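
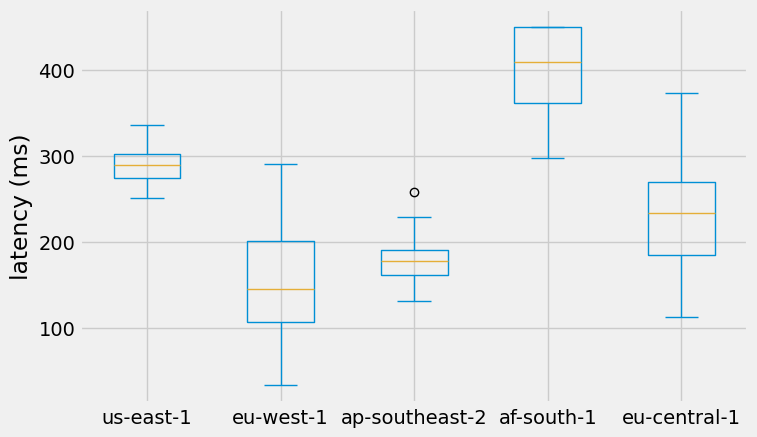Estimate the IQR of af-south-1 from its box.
≈ 100

Q3 ≈ 450, Q1 ≈ 350; IQR ≈ 100.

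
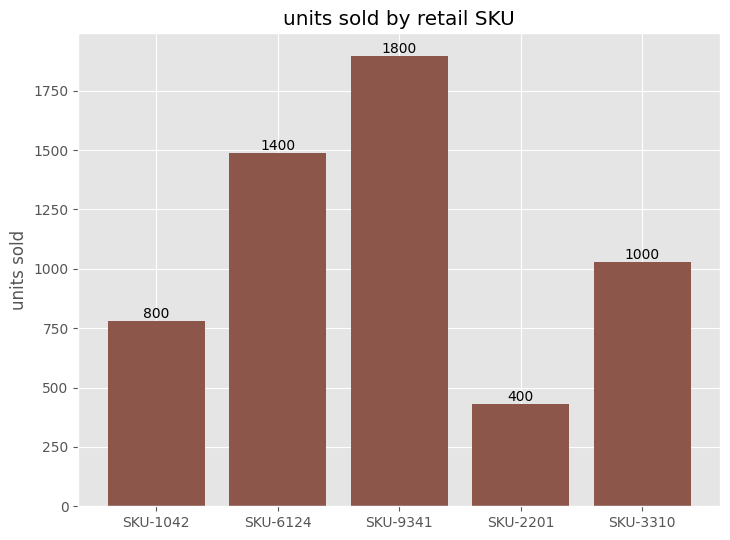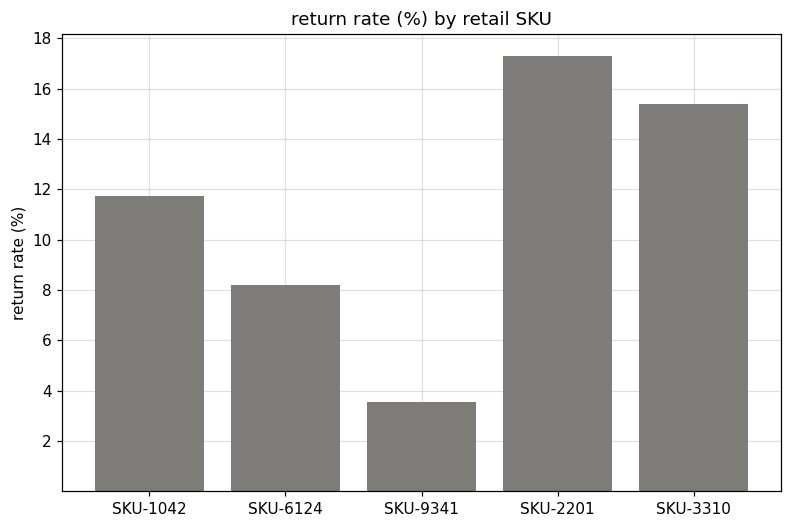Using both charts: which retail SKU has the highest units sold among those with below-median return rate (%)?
SKU-9341

Chart 2 median return rate (%) ≈ 12; below-median retail SKUs: SKU-6124, SKU-9341. Among those, SKU-9341 has the highest units sold (≈ 1800).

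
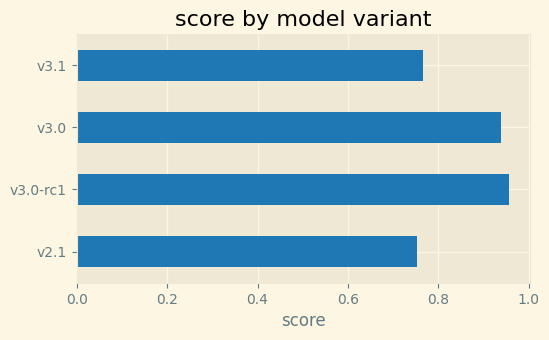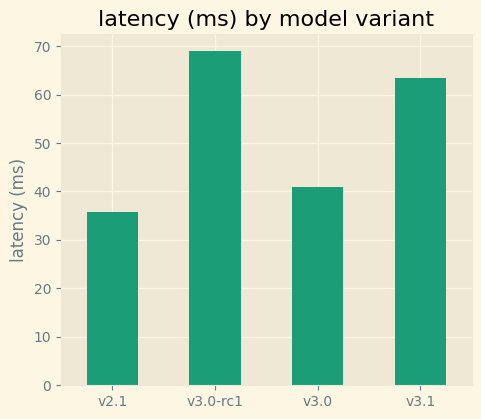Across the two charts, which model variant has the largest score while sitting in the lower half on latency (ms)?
Chart 2 median latency (ms) ≈ 50; below-median model variants: v2.1, v3.0. Among those, v3.0 has the highest score (≈ 0.9).

v3.0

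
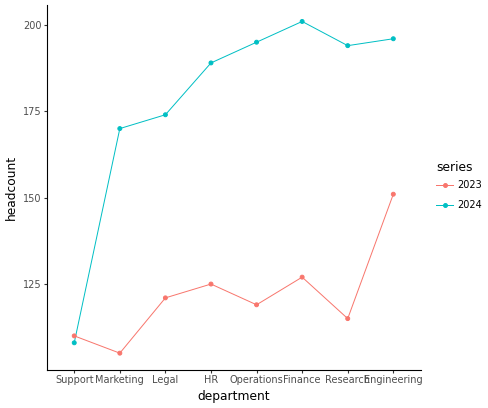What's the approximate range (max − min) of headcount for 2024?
Max Finance ≈ 200, min Support ≈ 110; range ≈ 90.

≈ 90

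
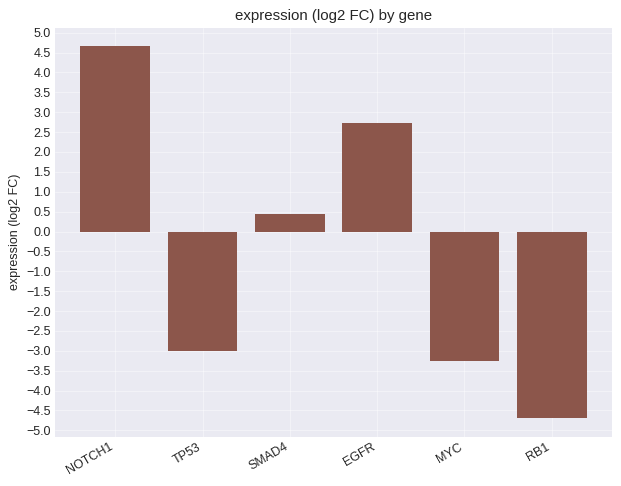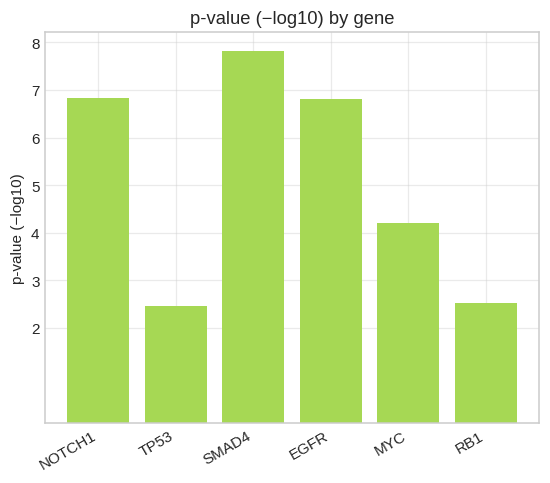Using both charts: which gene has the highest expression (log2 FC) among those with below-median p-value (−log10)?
TP53

Chart 2 median p-value (−log10) ≈ 5; below-median genes: TP53, MYC, RB1. Among those, TP53 has the highest expression (log2 FC) (≈ -3).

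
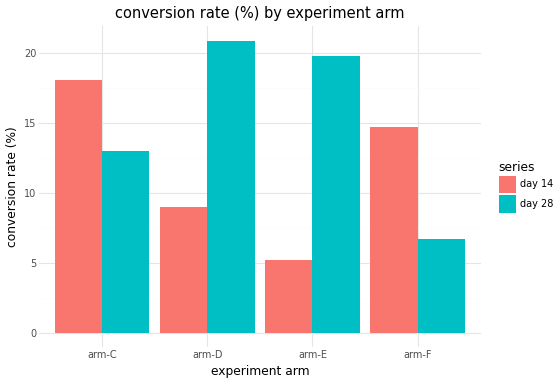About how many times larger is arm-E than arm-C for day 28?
arm-E ≈ 20, arm-C ≈ 12; 20/12 ≈ 1.67.

≈ 1.67×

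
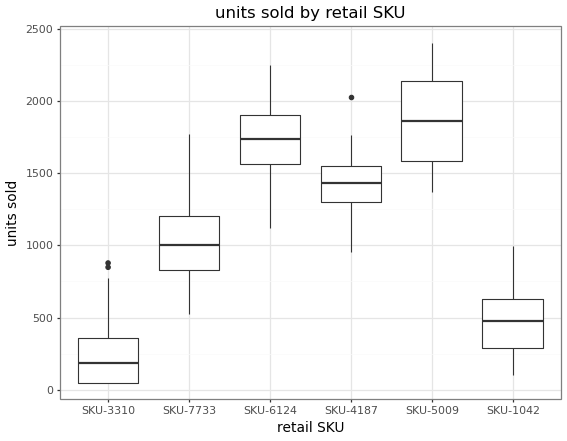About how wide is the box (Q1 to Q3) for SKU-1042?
Q3 ≈ 600, Q1 ≈ 200; IQR ≈ 400.

≈ 400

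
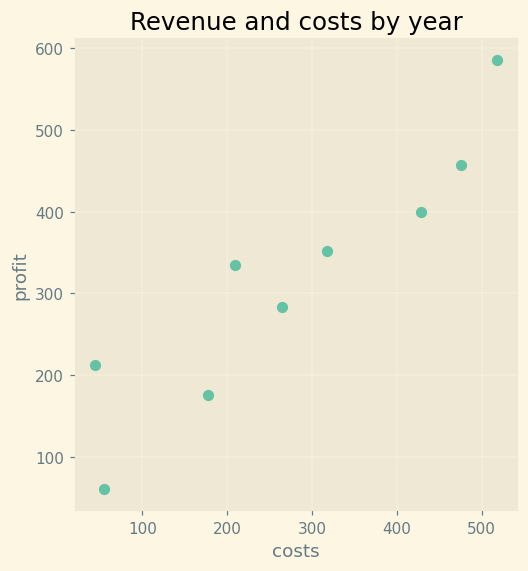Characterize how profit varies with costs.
Points are positively correlated; strong (|r| ≈ 0.9).

positive, strong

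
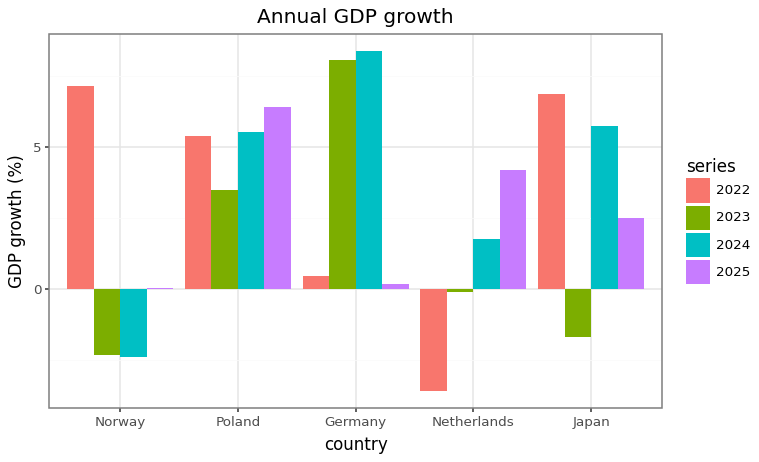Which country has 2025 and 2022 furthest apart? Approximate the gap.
Netherlands: 2025 ≈ 4, 2022 ≈ -4 → gap ≈ 8. Next-largest (Norway) is only ≈ 7.

Netherlands, ≈ 8 %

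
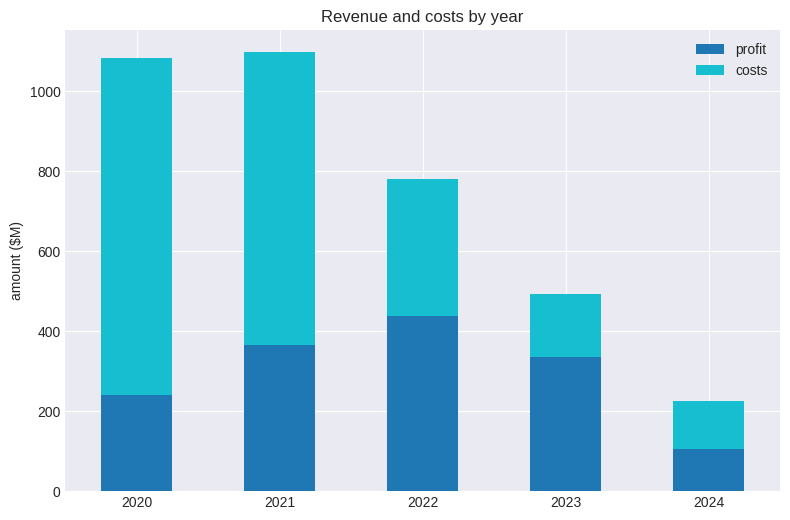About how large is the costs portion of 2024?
costs top ≈ 200, bottom ≈ 100; segment ≈ 100.

≈ 100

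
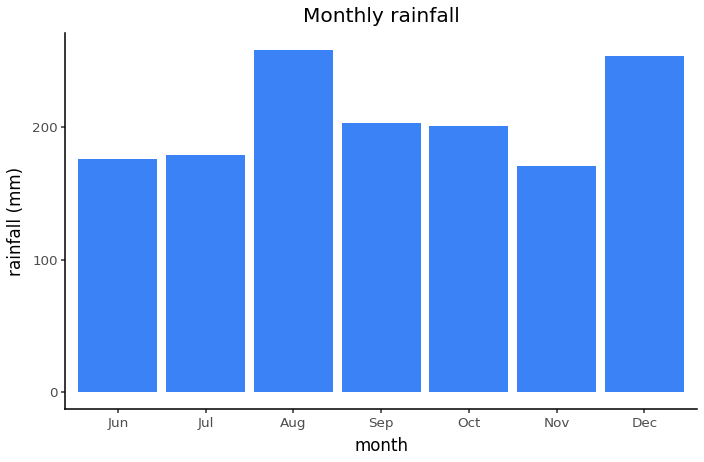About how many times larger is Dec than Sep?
Dec ≈ 250, Sep ≈ 200; 250/200 ≈ 1.25.

≈ 1.25×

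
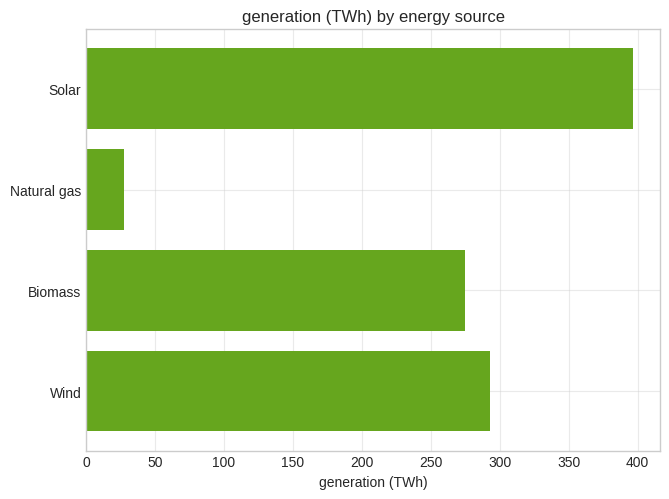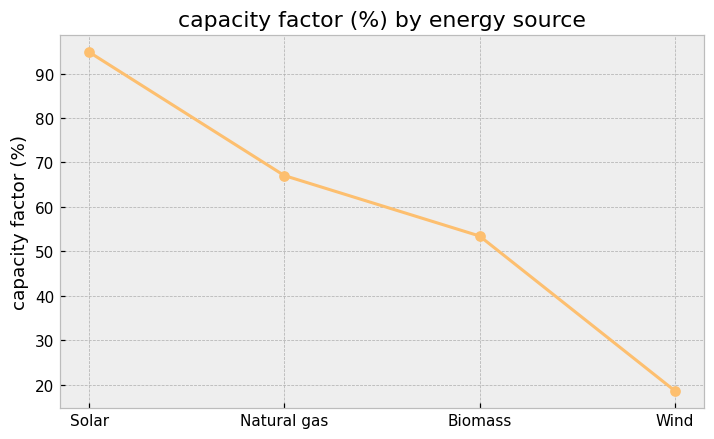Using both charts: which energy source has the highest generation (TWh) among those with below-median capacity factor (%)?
Chart 2 median capacity factor (%) ≈ 60; below-median energy sources: Biomass, Wind. Among those, Wind has the highest generation (TWh) (≈ 300).

Wind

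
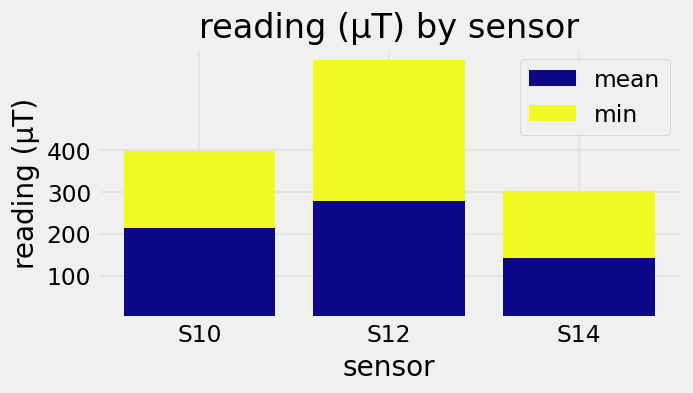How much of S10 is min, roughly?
min top ≈ 400, bottom ≈ 200; segment ≈ 200.

≈ 200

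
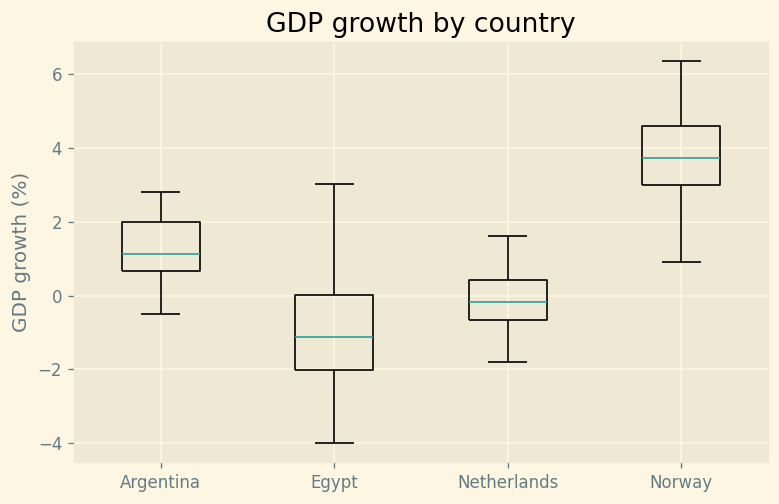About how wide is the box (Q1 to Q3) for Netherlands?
Q3 ≈ 0.5, Q1 ≈ -0.5; IQR ≈ 1.0.

≈ 1.0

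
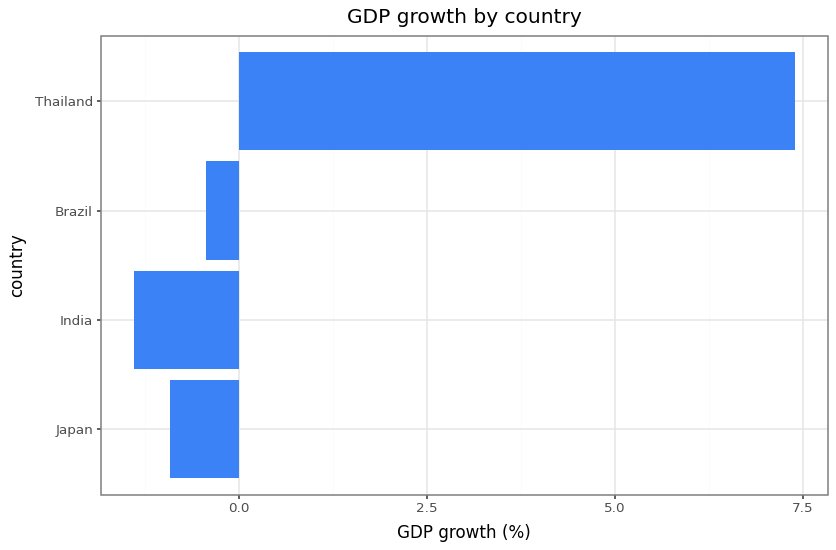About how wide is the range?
≈ 8

Max Thailand ≈ 7, min India ≈ -1; range ≈ 8.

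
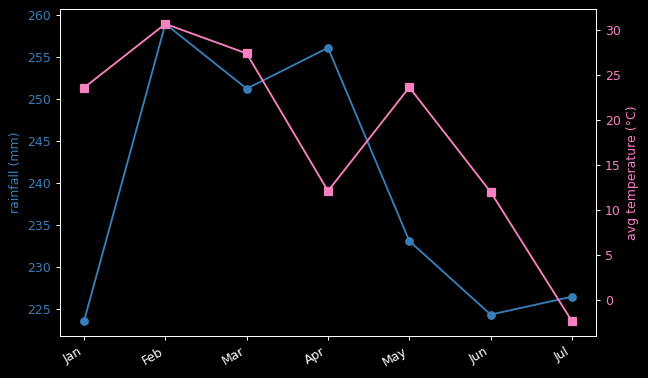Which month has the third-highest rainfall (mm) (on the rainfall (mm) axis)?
Mar

Top 4 (on the rainfall (mm) axis): Feb ≈ 260, Apr ≈ 255, Mar ≈ 250, May ≈ 235.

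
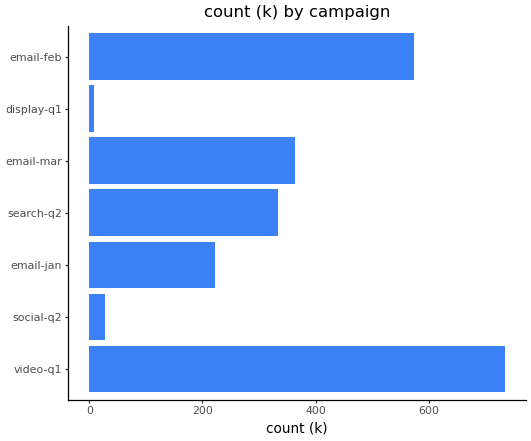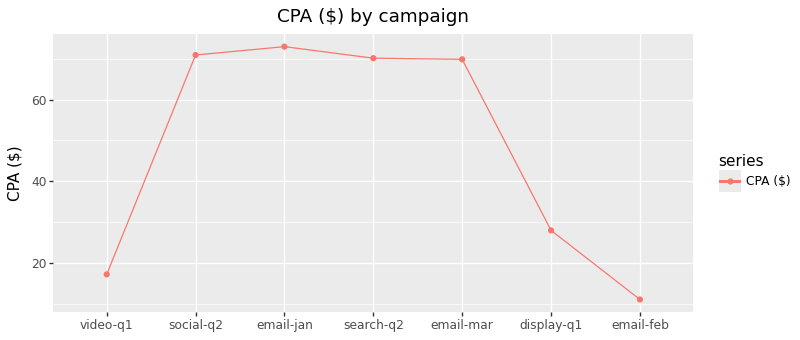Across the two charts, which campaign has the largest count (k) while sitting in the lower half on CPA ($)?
Chart 2 median CPA ($) ≈ 70; below-median campaigns: video-q1, display-q1, email-feb. Among those, video-q1 has the highest count (k) (≈ 700).

video-q1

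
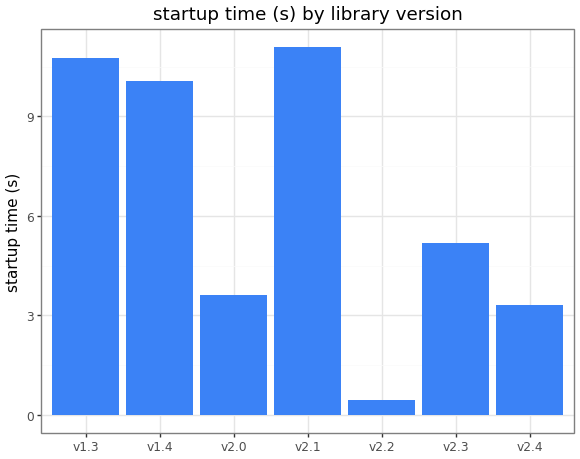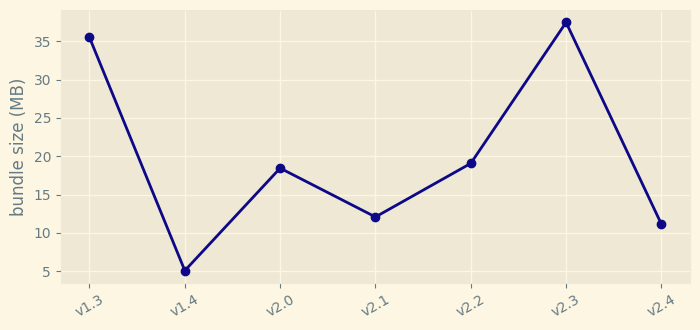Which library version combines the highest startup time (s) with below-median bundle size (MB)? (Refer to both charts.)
v2.1

Chart 2 median bundle size (MB) ≈ 20; below-median library versions: v1.4, v2.1, v2.4. Among those, v2.1 has the highest startup time (s) (≈ 12).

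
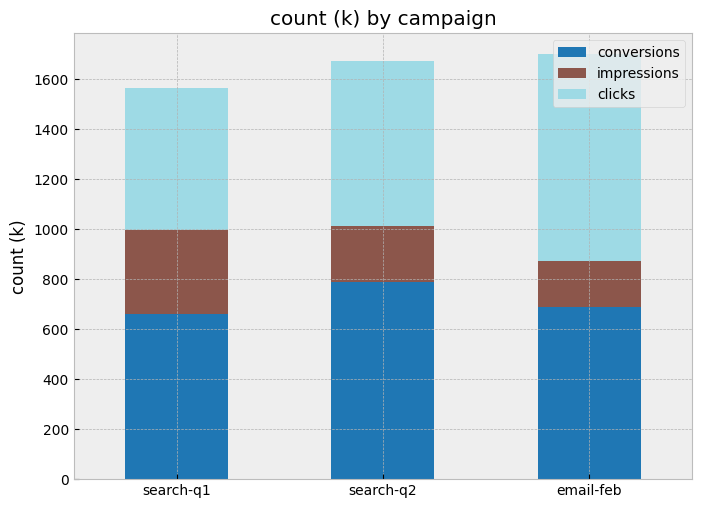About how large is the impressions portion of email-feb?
≈ 200

impressions top ≈ 800, bottom ≈ 600; segment ≈ 200.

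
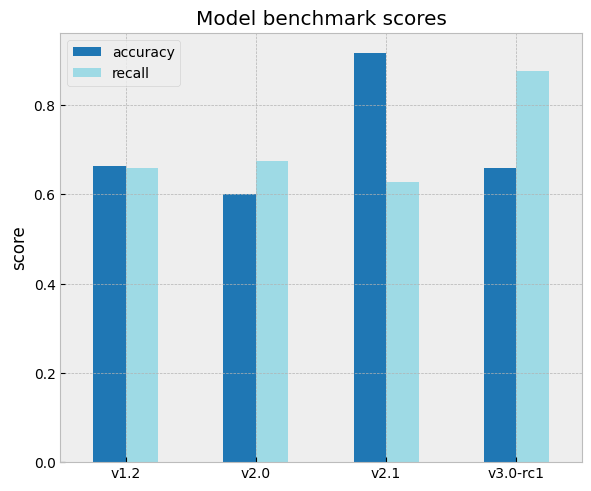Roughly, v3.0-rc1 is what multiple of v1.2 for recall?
≈ 1.29×

v3.0-rc1 ≈ 0.9, v1.2 ≈ 0.7; 0.9/0.7 ≈ 1.29.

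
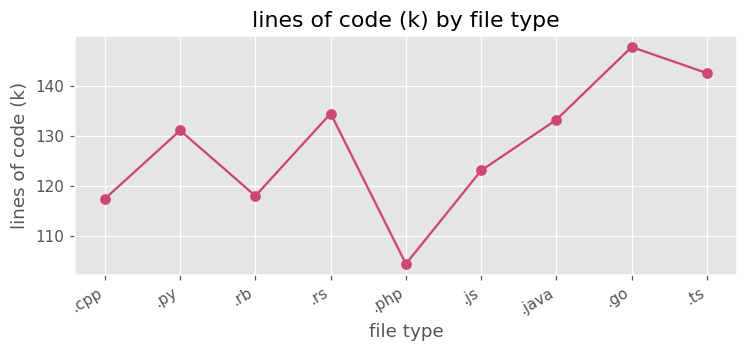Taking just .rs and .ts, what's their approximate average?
(135 + 145) / 2 ≈ 140.

≈ 140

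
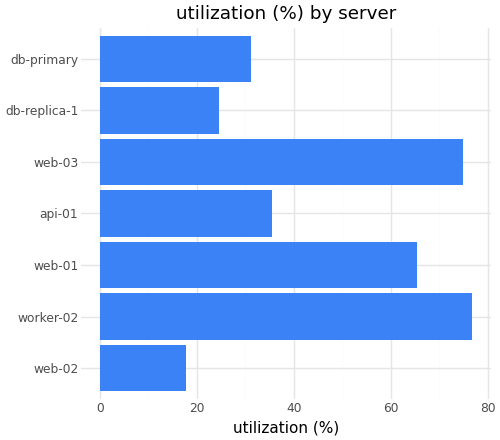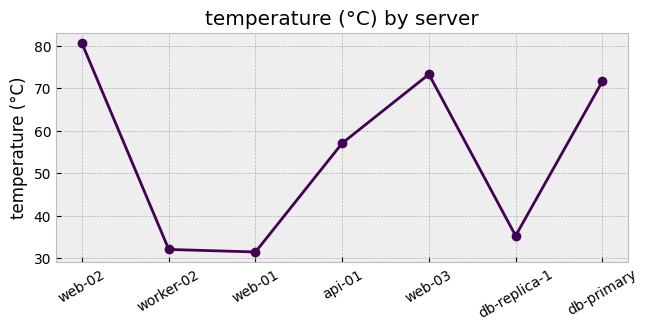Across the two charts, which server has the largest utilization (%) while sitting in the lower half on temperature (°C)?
Chart 2 median temperature (°C) ≈ 60; below-median servers: worker-02, web-01, db-replica-1. Among those, worker-02 has the highest utilization (%) (≈ 80).

worker-02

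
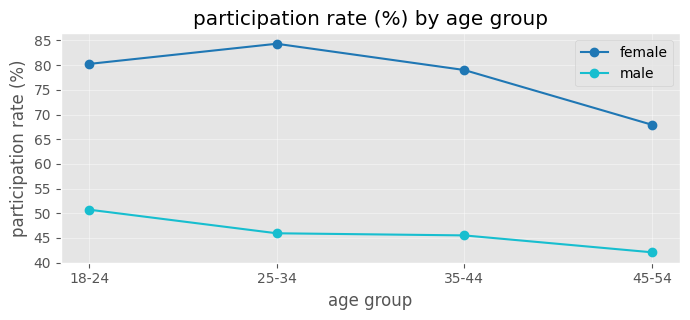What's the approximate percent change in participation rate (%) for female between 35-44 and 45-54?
≈ -12.5%

35-44 ≈ 80, 45-54 ≈ 70; (70 − 80) / 80 ≈ -12.5%.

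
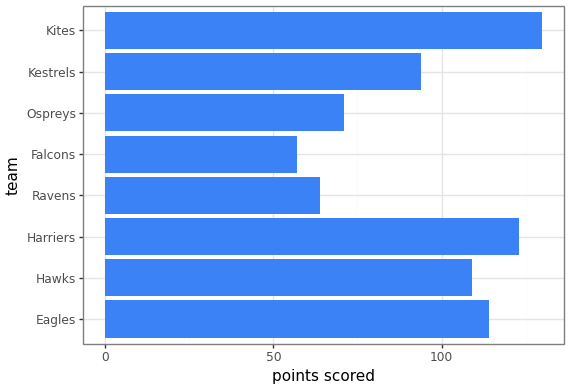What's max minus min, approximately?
≈ 60

Max Kites ≈ 120, min Falcons ≈ 60; range ≈ 60.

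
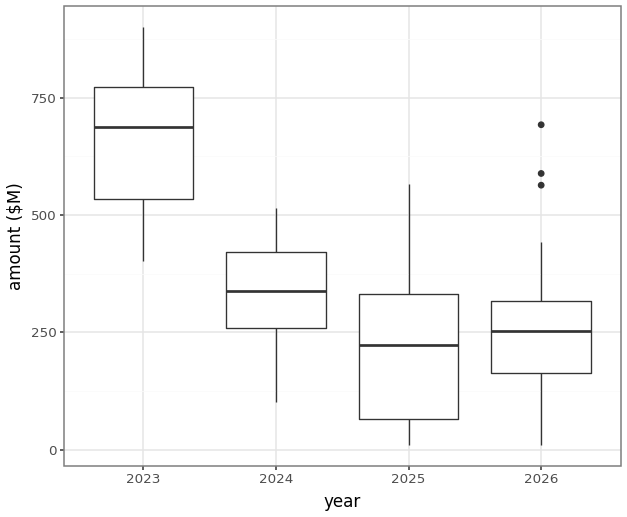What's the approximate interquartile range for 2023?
≈ 200

Q3 ≈ 750, Q1 ≈ 550; IQR ≈ 200.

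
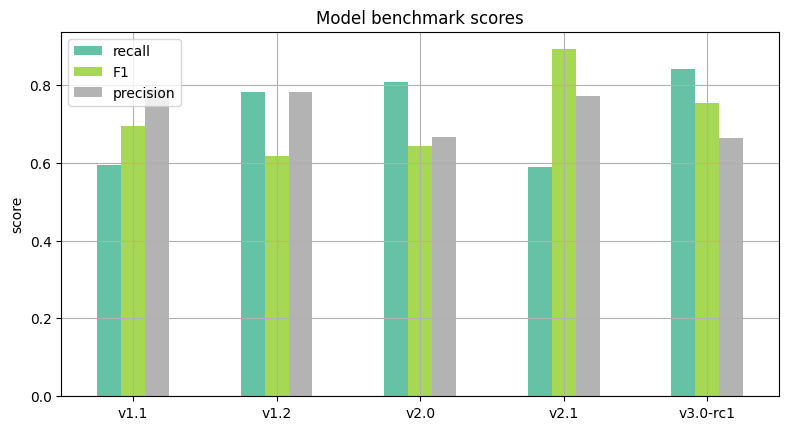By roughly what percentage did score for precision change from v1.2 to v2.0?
v1.2 ≈ 0.8, v2.0 ≈ 0.7; (0.7 − 0.8) / 0.8 ≈ -12.5%.

≈ -12.5%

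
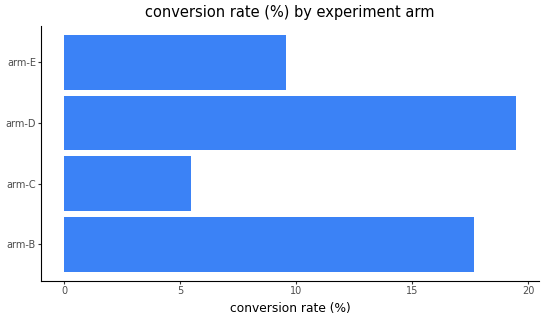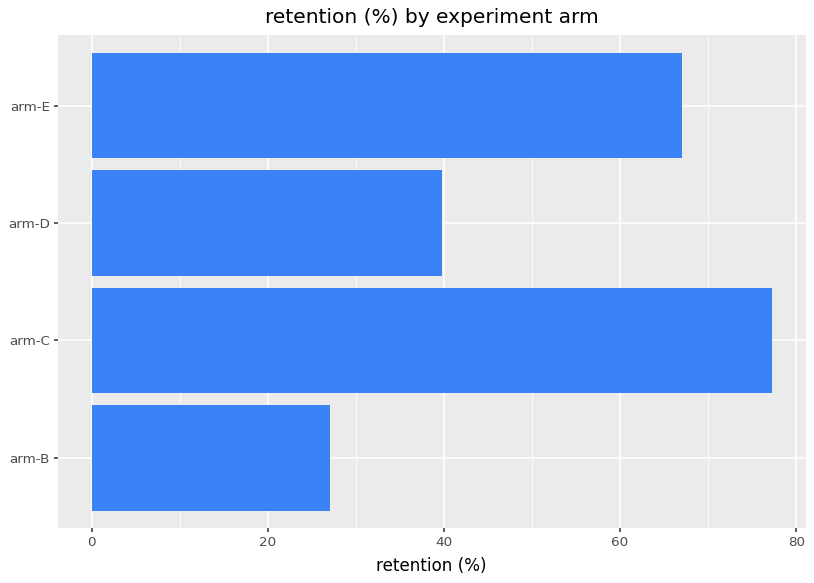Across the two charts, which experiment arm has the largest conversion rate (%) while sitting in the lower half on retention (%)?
arm-D

Chart 2 median retention (%) ≈ 50; below-median experiment arms: arm-B, arm-D. Among those, arm-D has the highest conversion rate (%) (≈ 20).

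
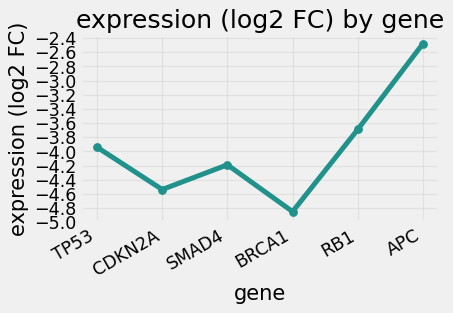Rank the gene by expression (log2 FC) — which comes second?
Top 3: APC ≈ -2.4, RB1 ≈ -3.6, TP53 ≈ -4.0.

RB1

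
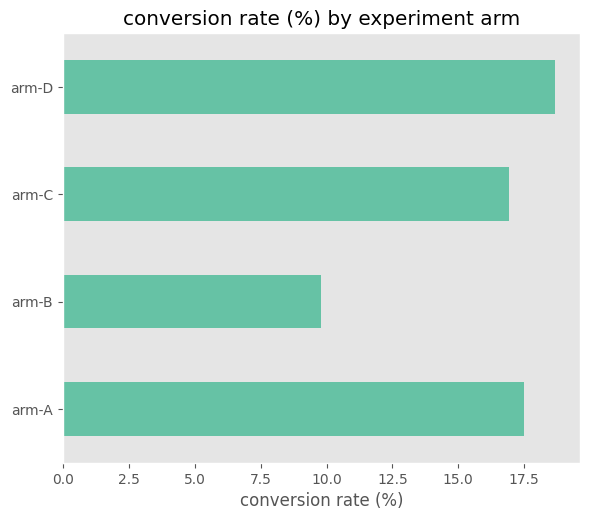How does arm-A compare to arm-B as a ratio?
arm-A ≈ 18, arm-B ≈ 10; 18/10 ≈ 1.8.

≈ 1.8×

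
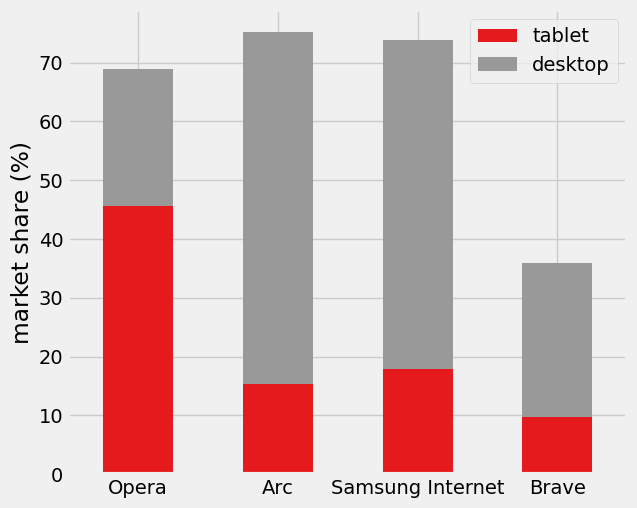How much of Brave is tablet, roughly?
tablet top ≈ 10, bottom ≈ 0; segment ≈ 10.

≈ 10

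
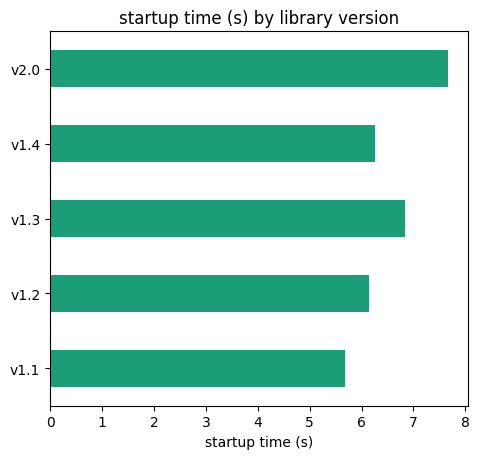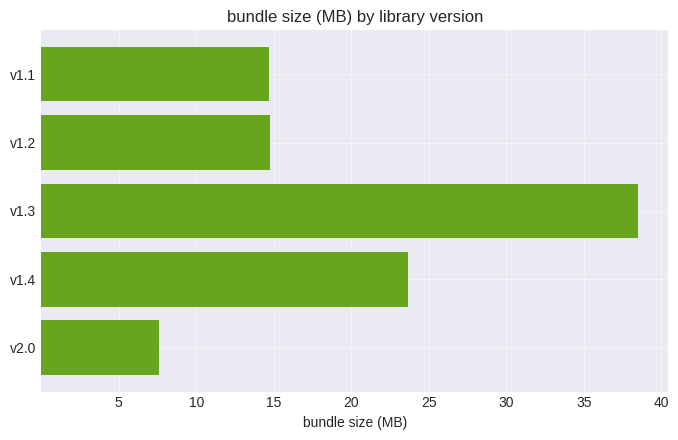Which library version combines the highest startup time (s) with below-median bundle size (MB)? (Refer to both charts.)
v2.0

Chart 2 median bundle size (MB) ≈ 15; below-median library versions: v1.1, v2.0. Among those, v2.0 has the highest startup time (s) (≈ 8).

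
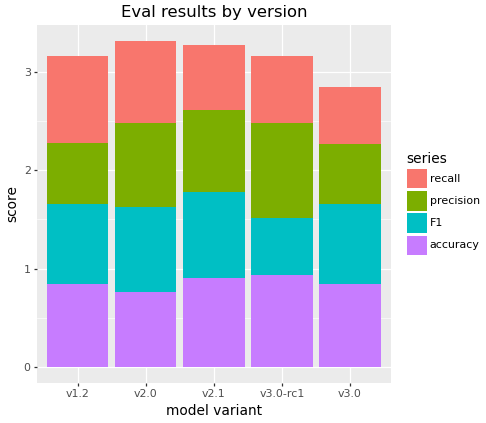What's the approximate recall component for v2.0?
recall top ≈ 3.5, bottom ≈ 2.5; segment ≈ 1.0.

≈ 1.0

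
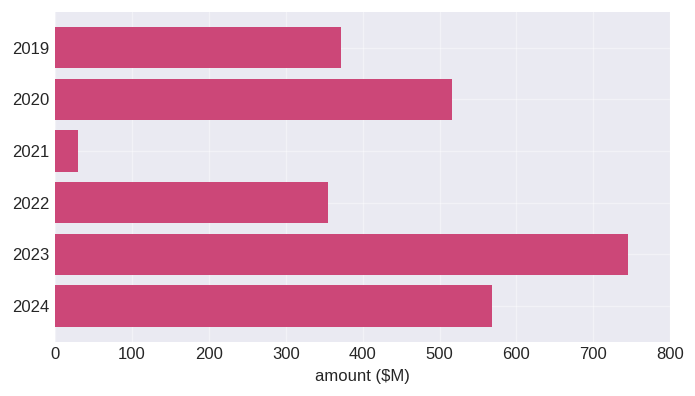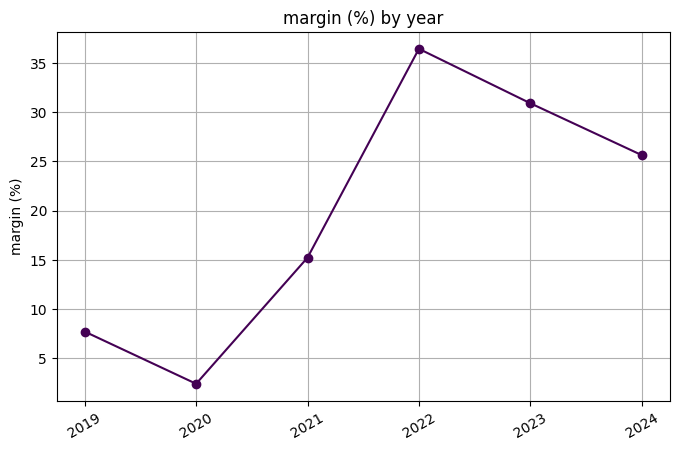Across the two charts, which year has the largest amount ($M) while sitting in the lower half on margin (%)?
2020

Chart 2 median margin (%) ≈ 20; below-median years: 2019, 2020, 2021. Among those, 2020 has the highest amount ($M) (≈ 500).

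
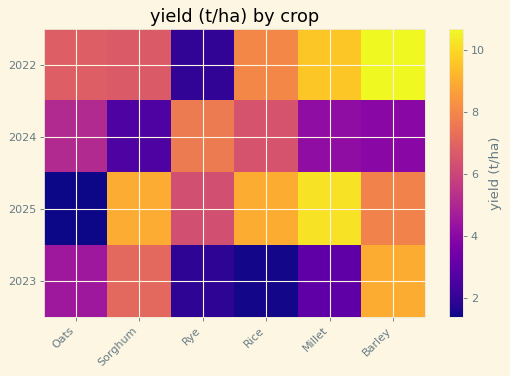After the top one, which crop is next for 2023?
Sorghum

Top 3 for 2023: Barley ≈ 9, Sorghum ≈ 7, Oats ≈ 5.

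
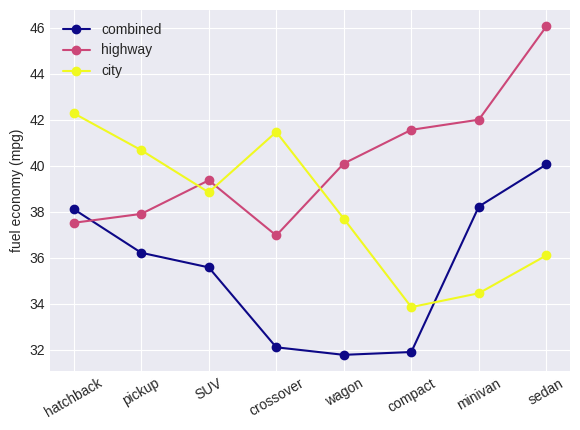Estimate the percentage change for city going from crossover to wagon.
≈ -9.5%

crossover ≈ 42, wagon ≈ 38; (38 − 42) / 42 ≈ -9.5%.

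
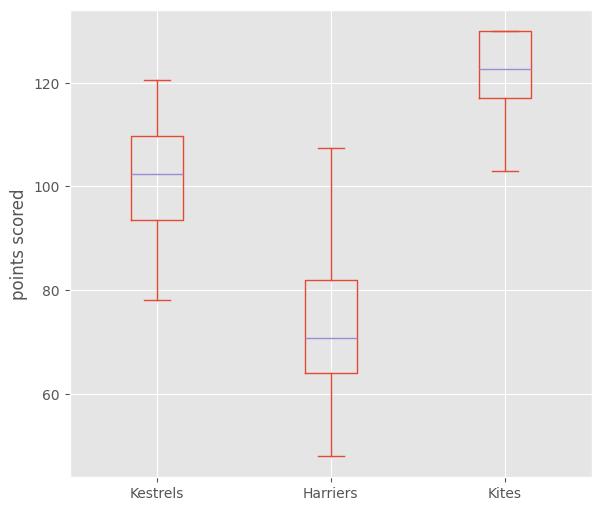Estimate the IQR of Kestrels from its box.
≈ 15

Q3 ≈ 110, Q1 ≈ 95; IQR ≈ 15.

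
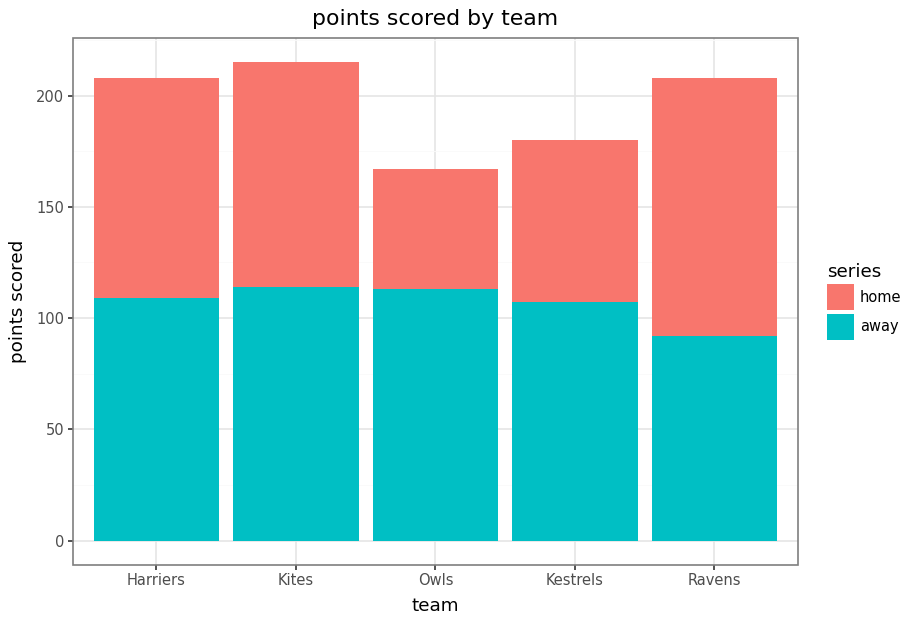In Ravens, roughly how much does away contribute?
away top ≈ 100, bottom ≈ 0; segment ≈ 100.

≈ 100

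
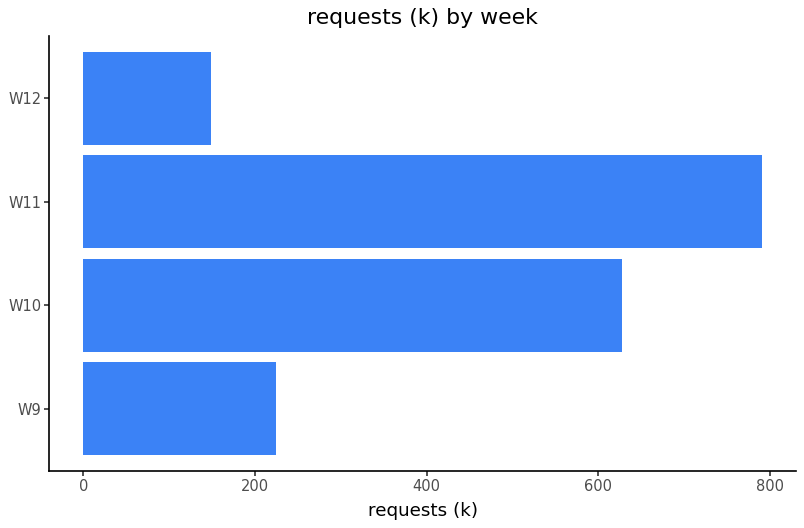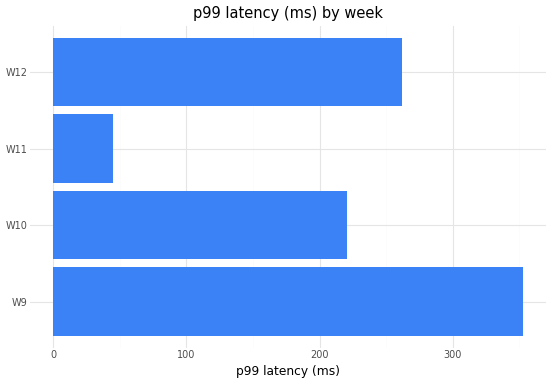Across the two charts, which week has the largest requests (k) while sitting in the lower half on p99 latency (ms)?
W11

Chart 2 median p99 latency (ms) ≈ 250; below-median weeks: W10, W11. Among those, W11 has the highest requests (k) (≈ 800).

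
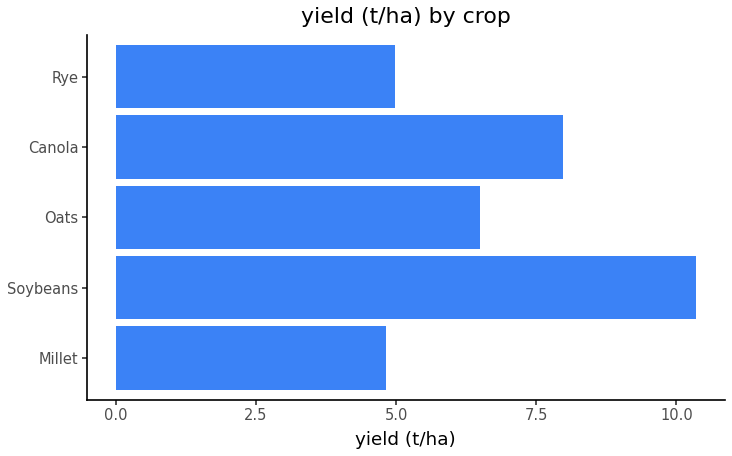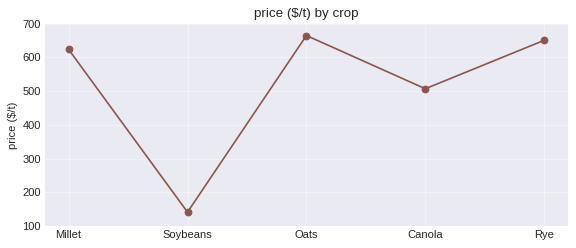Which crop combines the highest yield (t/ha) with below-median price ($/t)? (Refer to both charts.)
Soybeans

Chart 2 median price ($/t) ≈ 600; below-median crops: Soybeans, Canola. Among those, Soybeans has the highest yield (t/ha) (≈ 10).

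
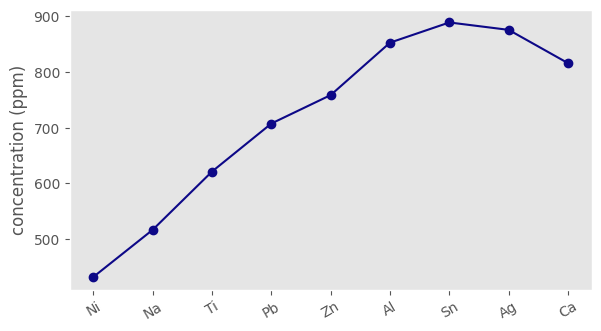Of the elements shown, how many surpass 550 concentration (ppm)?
7

Above 550: Ti, Pb, Zn, Al, Sn, Ag, Ca.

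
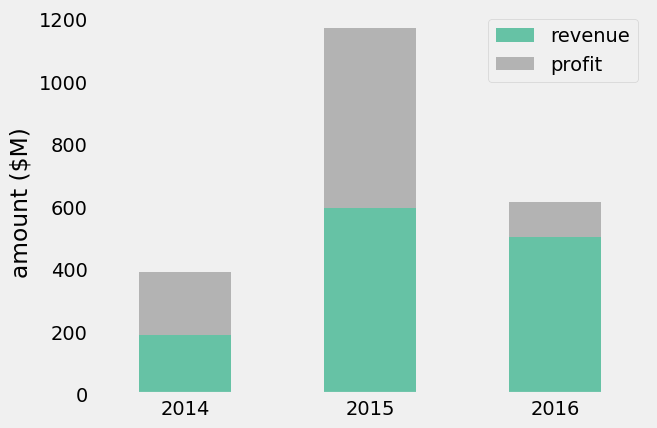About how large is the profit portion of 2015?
profit top ≈ 1200, bottom ≈ 600; segment ≈ 600.

≈ 600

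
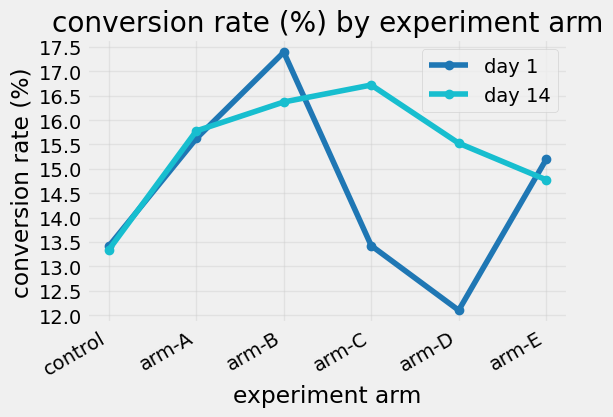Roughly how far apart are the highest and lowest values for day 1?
Max arm-B ≈ 17.5, min arm-D ≈ 12.0; range ≈ 5.5.

≈ 5.5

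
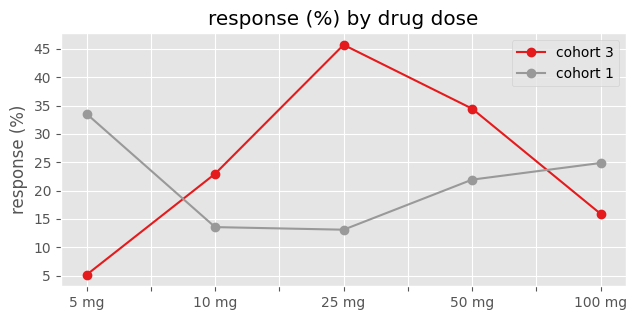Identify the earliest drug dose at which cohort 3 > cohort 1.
10 mg

5 mg: cohort 3 ≈ 5 vs cohort 1 ≈ 35 (not yet); 10 mg: cohort 3 ≈ 25 vs cohort 1 ≈ 15 (first crossover).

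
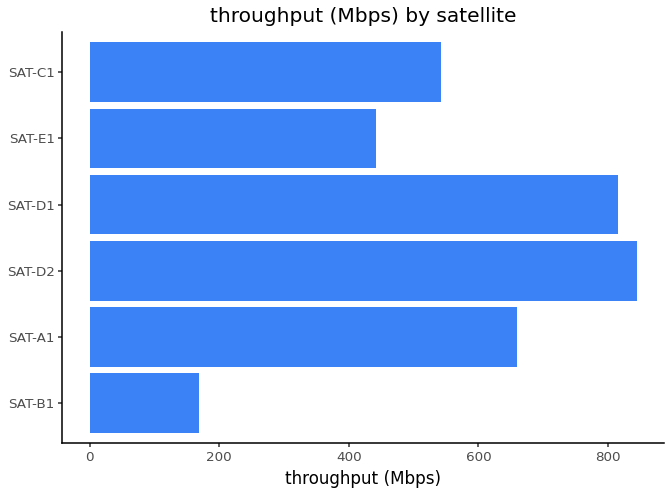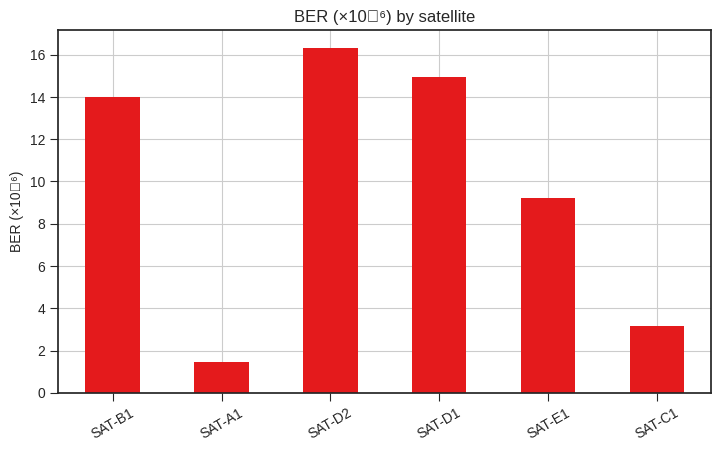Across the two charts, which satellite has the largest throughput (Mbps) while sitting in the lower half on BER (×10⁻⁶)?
SAT-A1

Chart 2 median BER (×10⁻⁶) ≈ 12; below-median satellites: SAT-A1, SAT-E1, SAT-C1. Among those, SAT-A1 has the highest throughput (Mbps) (≈ 700).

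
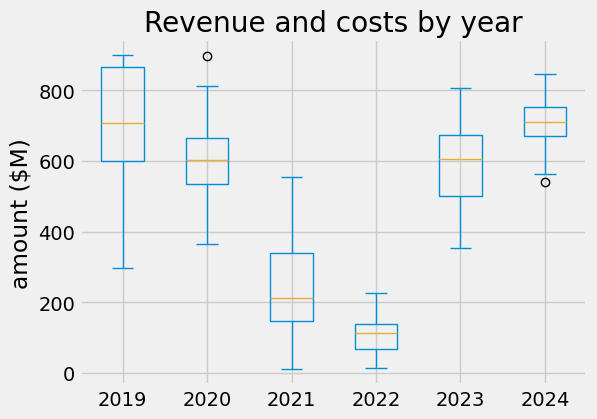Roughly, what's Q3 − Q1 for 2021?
≈ 200

Q3 ≈ 300, Q1 ≈ 100; IQR ≈ 200.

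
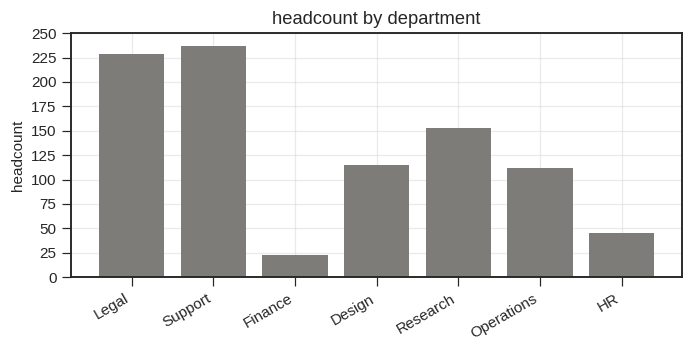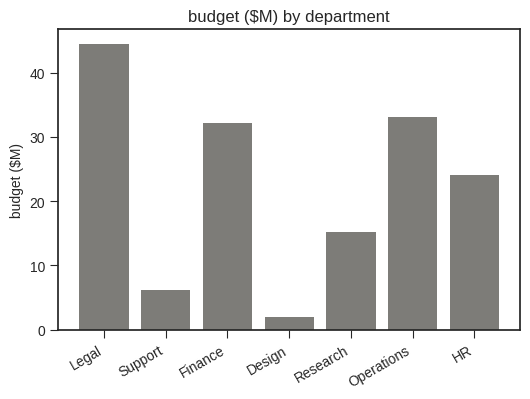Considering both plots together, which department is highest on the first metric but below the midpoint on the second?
Chart 2 median budget ($M) ≈ 25; below-median departments: Support, Design, Research. Among those, Support has the highest headcount (≈ 225).

Support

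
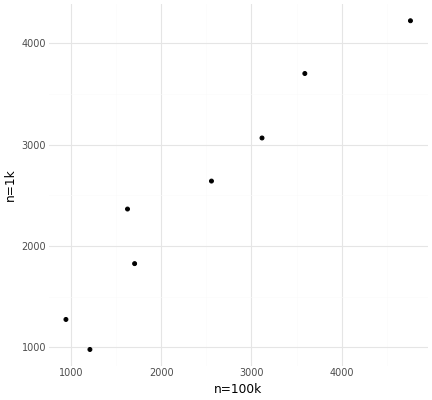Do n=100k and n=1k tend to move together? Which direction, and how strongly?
positive, strong

Points are positively correlated; strong (|r| ≈ 1.0).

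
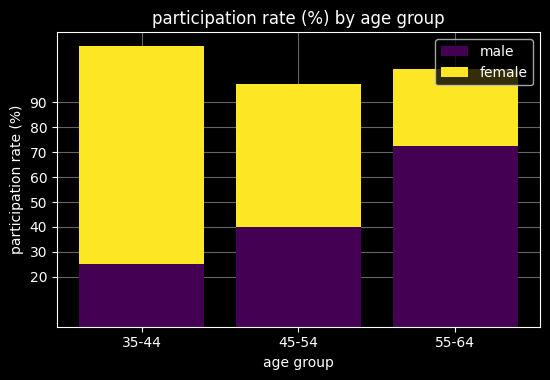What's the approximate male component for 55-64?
male top ≈ 70, bottom ≈ 0; segment ≈ 70.

≈ 70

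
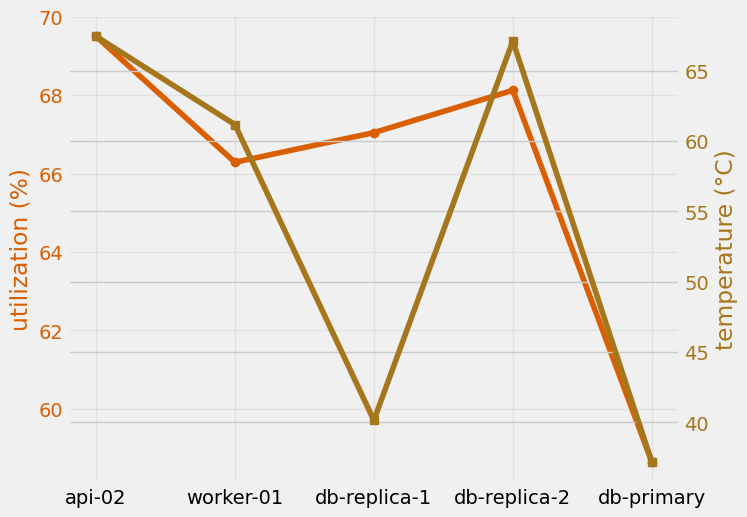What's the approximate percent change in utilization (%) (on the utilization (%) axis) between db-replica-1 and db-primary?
db-replica-1 ≈ 67, db-primary ≈ 59; (59 − 67) / 67 ≈ -11.9%.

≈ -11.9%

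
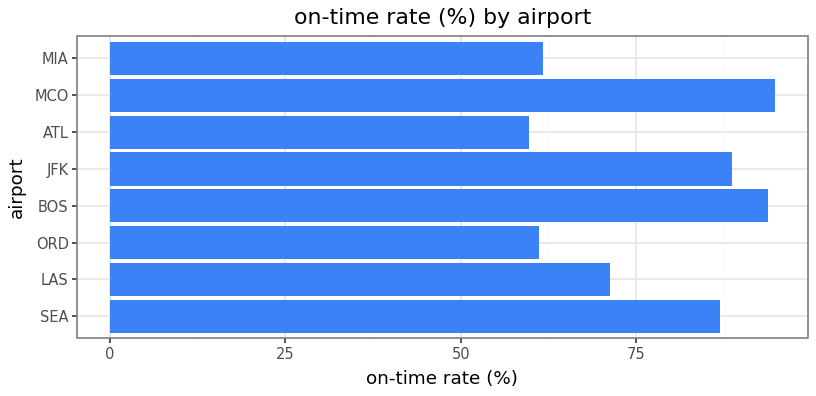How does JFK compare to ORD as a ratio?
≈ 1.5×

JFK ≈ 90, ORD ≈ 60; 90/60 ≈ 1.5.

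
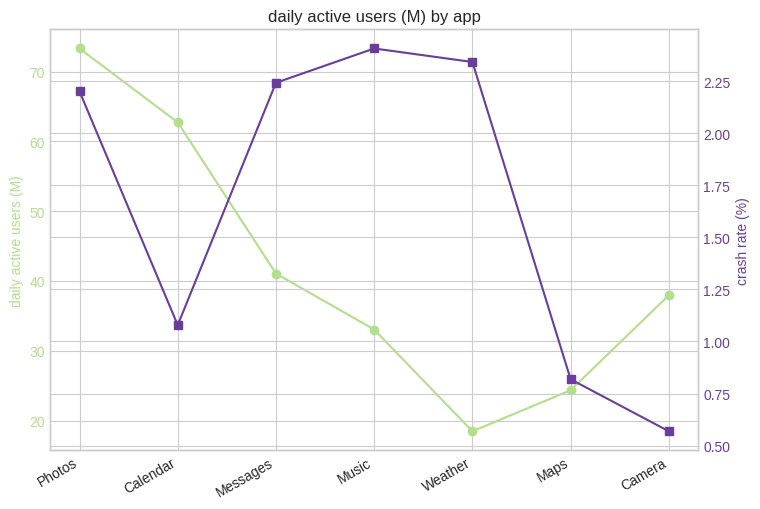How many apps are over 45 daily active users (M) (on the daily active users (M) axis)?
Above 45: Photos, Calendar.

2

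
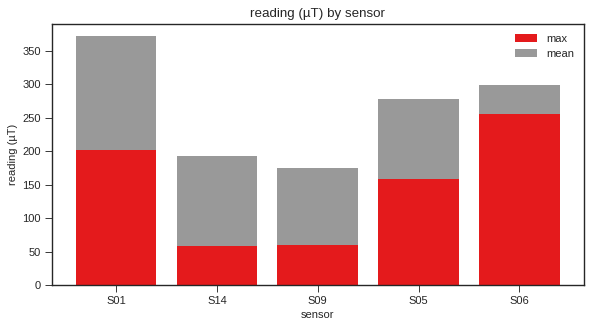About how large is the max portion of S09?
max top ≈ 50, bottom ≈ 0; segment ≈ 50.

≈ 50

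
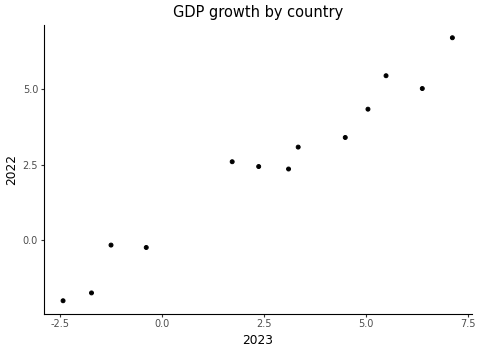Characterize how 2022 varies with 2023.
Points are positively correlated; strong (|r| ≈ 1.0).

positive, strong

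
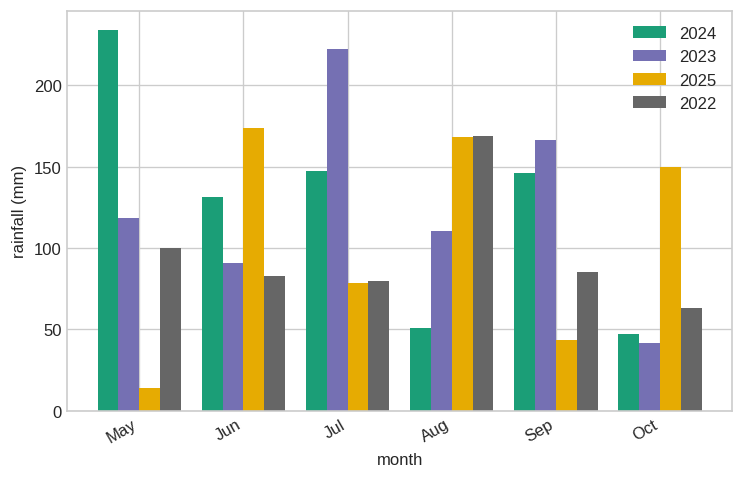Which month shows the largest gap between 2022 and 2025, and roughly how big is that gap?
Jun: 2022 ≈ 80, 2025 ≈ 180 → gap ≈ 100. Next-largest (May) is only ≈ 80.

Jun, ≈ 100 mm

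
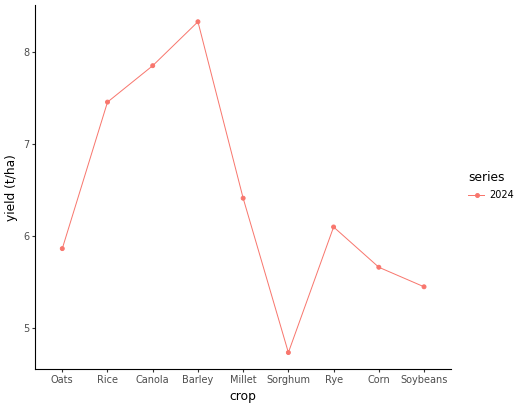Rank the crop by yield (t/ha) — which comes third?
Top 4: Barley ≈ 8.5, Canola ≈ 8.0, Rice ≈ 7.5, Millet ≈ 6.5.

Rice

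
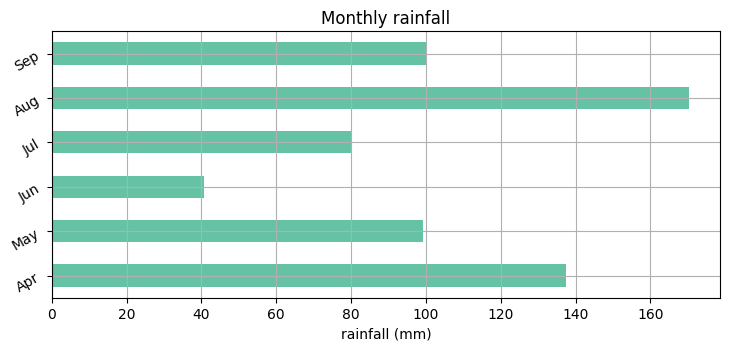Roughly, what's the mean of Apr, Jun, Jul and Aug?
(140 + 40 + 80 + 180) / 4 ≈ 110.

≈ 110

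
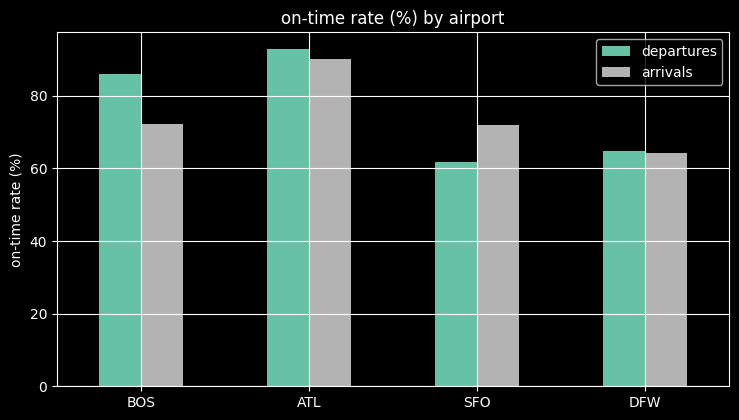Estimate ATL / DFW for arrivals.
≈ 1.5×

ATL ≈ 90, DFW ≈ 60; 90/60 ≈ 1.5.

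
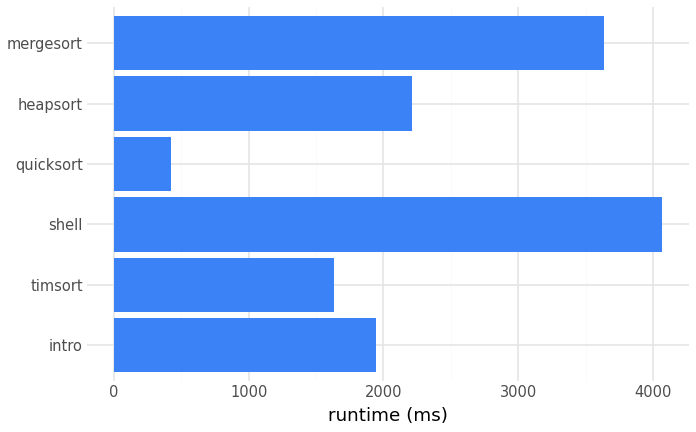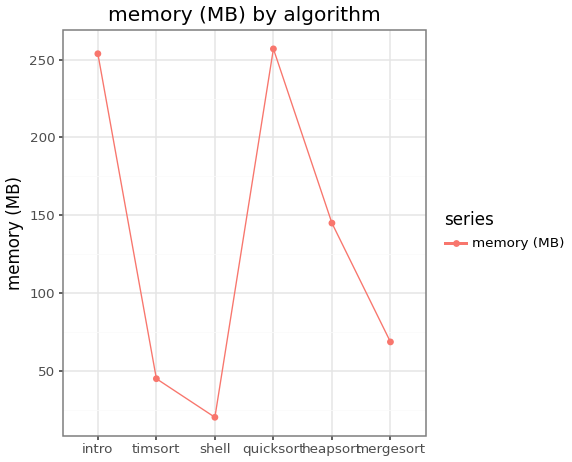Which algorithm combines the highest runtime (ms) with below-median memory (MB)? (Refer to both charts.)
Chart 2 median memory (MB) ≈ 100; below-median algorithms: timsort, shell, mergesort. Among those, shell has the highest runtime (ms) (≈ 4000).

shell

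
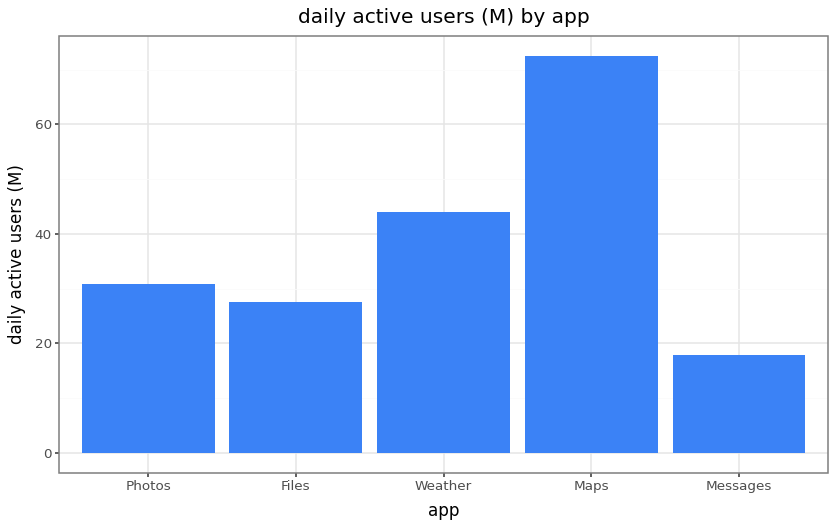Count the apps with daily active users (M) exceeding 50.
1

Above 50: Maps.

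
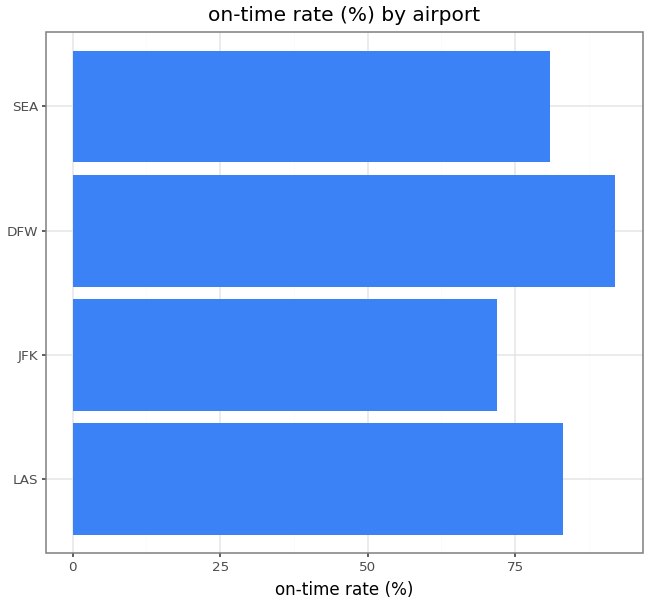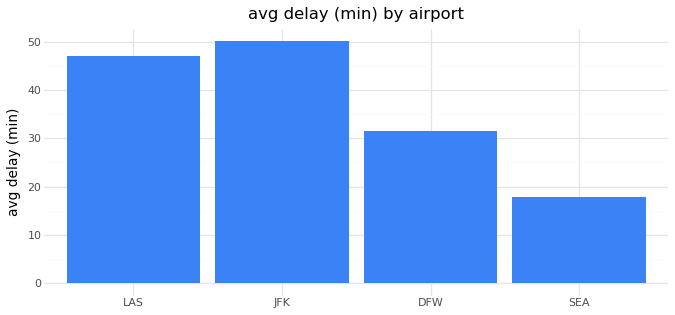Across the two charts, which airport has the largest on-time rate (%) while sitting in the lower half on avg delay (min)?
DFW

Chart 2 median avg delay (min) ≈ 40; below-median airports: DFW, SEA. Among those, DFW has the highest on-time rate (%) (≈ 90).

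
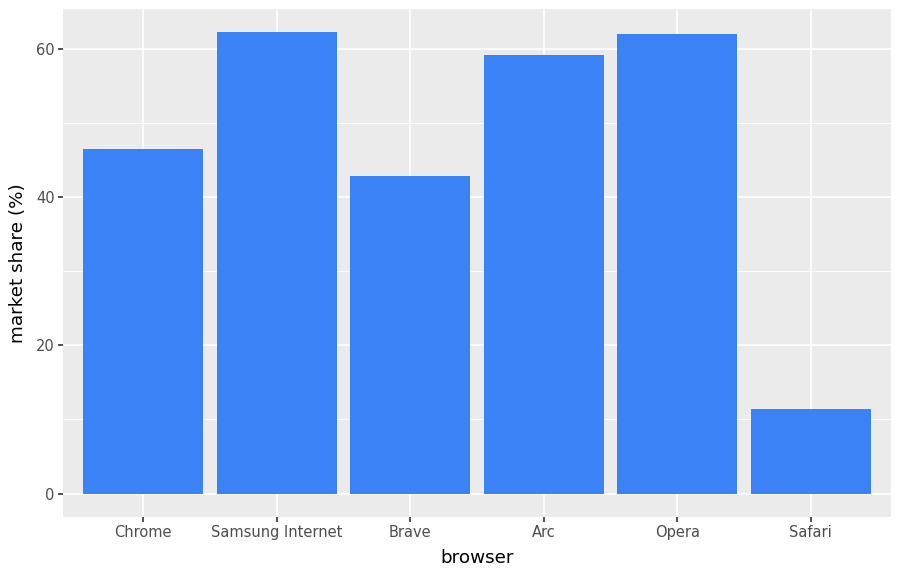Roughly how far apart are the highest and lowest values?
Max Samsung Internet ≈ 60, min Safari ≈ 10; range ≈ 50.

≈ 50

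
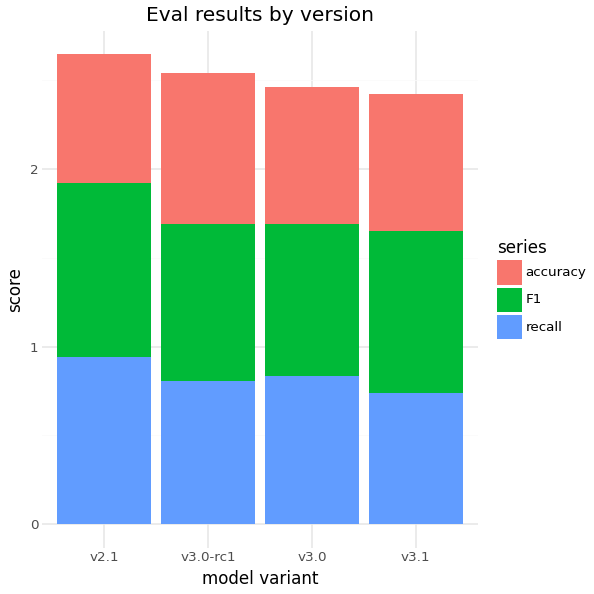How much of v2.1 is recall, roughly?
recall top ≈ 1.0, bottom ≈ 0.0; segment ≈ 1.0.

≈ 1.0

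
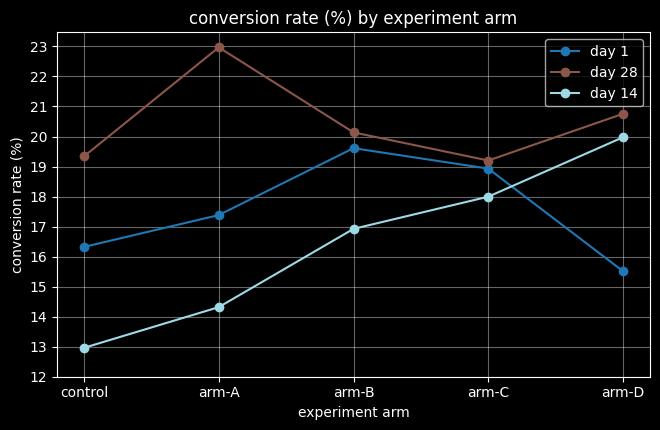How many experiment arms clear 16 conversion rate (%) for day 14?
3

Above 16: arm-B, arm-C, arm-D.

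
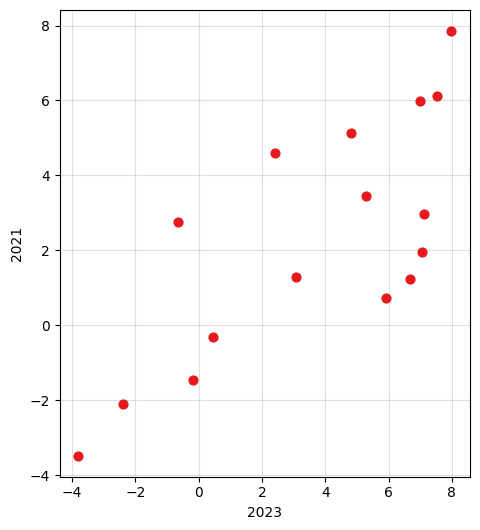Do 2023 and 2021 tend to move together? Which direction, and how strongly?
Points are positively correlated; strong (|r| ≈ 0.8).

positive, strong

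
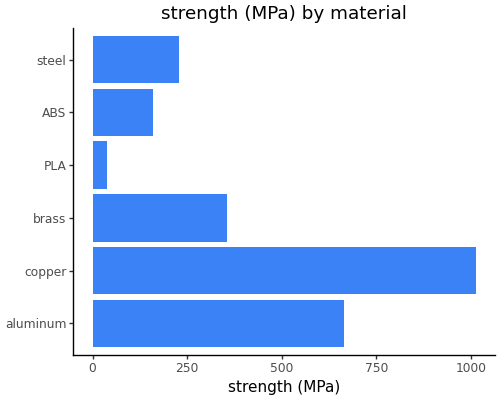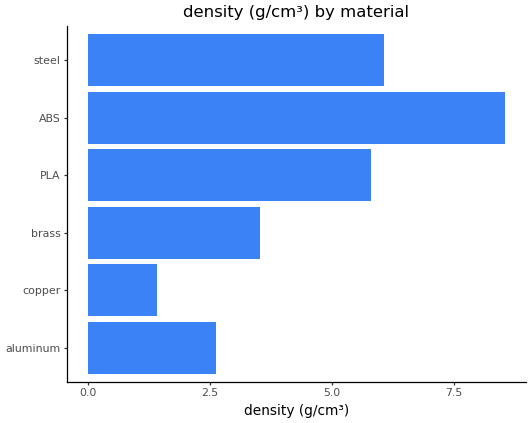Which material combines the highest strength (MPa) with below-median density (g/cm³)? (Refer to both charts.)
copper

Chart 2 median density (g/cm³) ≈ 5; below-median materials: aluminum, copper, brass. Among those, copper has the highest strength (MPa) (≈ 1000).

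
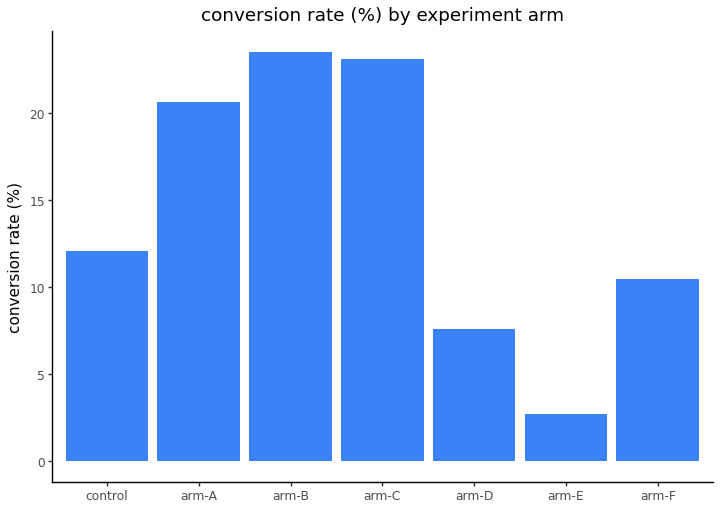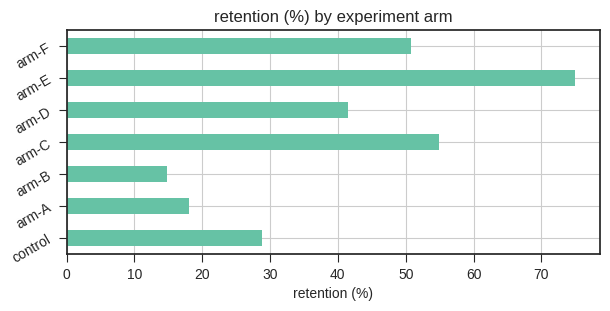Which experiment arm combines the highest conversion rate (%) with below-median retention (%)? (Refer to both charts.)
Chart 2 median retention (%) ≈ 40; below-median experiment arms: control, arm-A, arm-B. Among those, arm-B has the highest conversion rate (%) (≈ 25).

arm-B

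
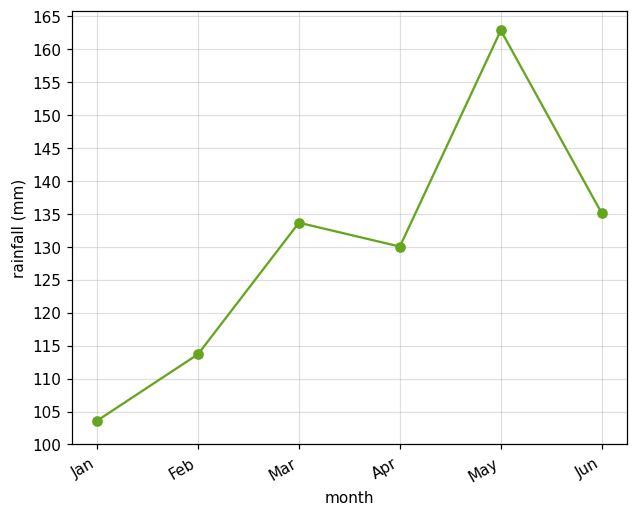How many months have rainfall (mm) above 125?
4

Above 125: Mar, Apr, May, Jun.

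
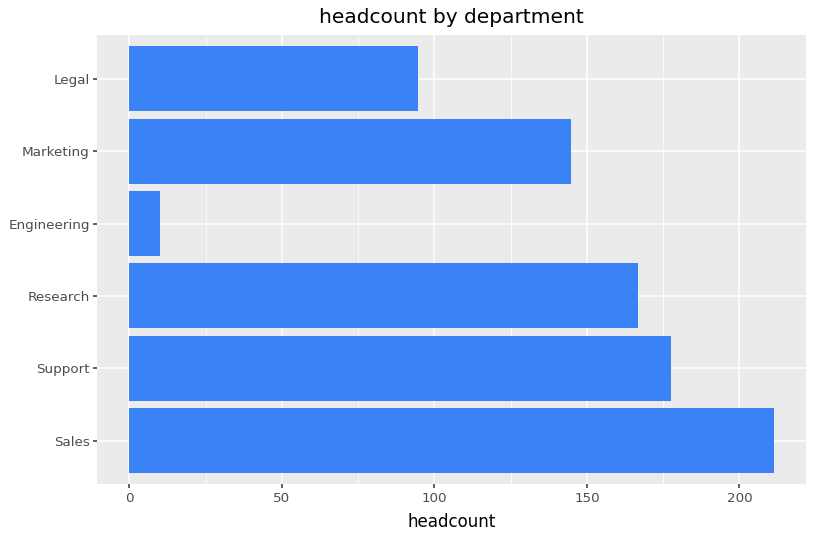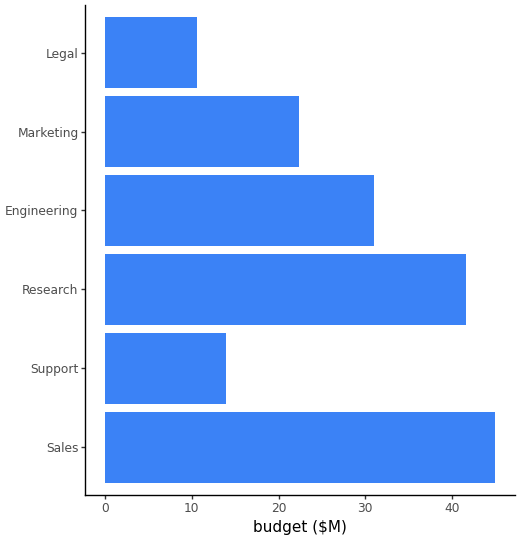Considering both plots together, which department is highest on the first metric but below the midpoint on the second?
Support

Chart 2 median budget ($M) ≈ 25; below-median departments: Support, Marketing, Legal. Among those, Support has the highest headcount (≈ 180).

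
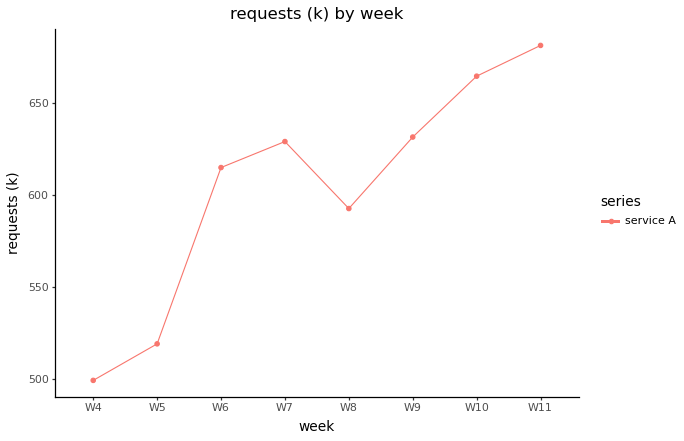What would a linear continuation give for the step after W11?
≈ 700

Last three: 640, 660, 680 → slope ≈ 20/step → next ≈ 700.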